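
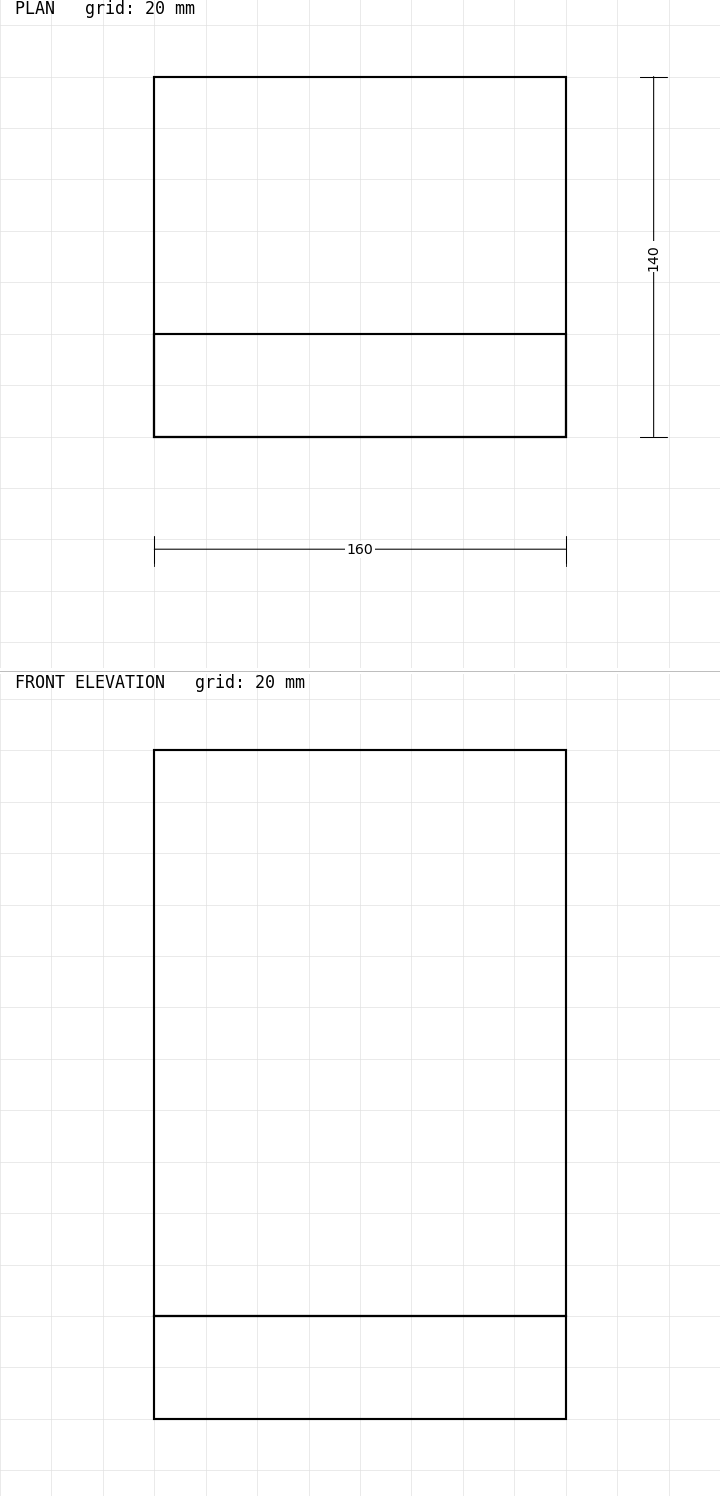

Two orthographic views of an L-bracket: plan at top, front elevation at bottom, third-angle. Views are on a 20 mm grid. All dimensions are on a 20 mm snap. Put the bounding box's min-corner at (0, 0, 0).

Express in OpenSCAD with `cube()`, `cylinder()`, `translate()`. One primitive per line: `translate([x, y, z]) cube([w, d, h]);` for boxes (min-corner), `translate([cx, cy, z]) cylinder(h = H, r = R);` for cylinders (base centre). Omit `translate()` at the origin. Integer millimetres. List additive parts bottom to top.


cube([160, 140, 40]);
translate([0, 0, 40]) cube([160, 40, 220]);


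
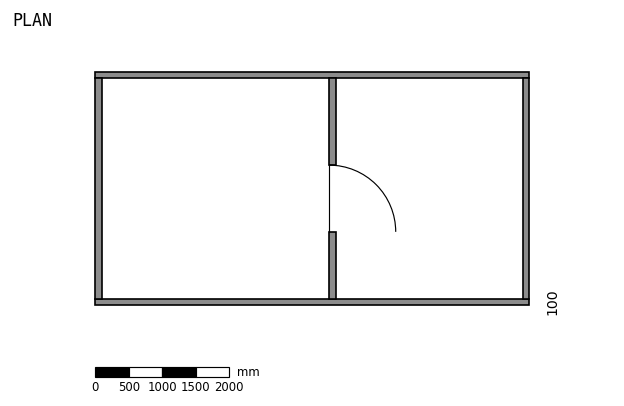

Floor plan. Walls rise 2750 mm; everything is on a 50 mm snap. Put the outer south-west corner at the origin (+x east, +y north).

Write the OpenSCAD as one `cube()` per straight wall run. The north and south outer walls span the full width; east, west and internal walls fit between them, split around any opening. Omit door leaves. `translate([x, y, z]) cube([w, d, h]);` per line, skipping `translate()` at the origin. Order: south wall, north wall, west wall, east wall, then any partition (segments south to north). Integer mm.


cube([6500, 100, 2750]);
translate([0, 3400, 0]) cube([6500, 100, 2750]);
translate([0, 100, 0]) cube([100, 3300, 2750]);
translate([6400, 100, 0]) cube([100, 3300, 2750]);
translate([3500, 100, 0]) cube([100, 1000, 2750]);
translate([3500, 2100, 0]) cube([100, 1300, 2750]);


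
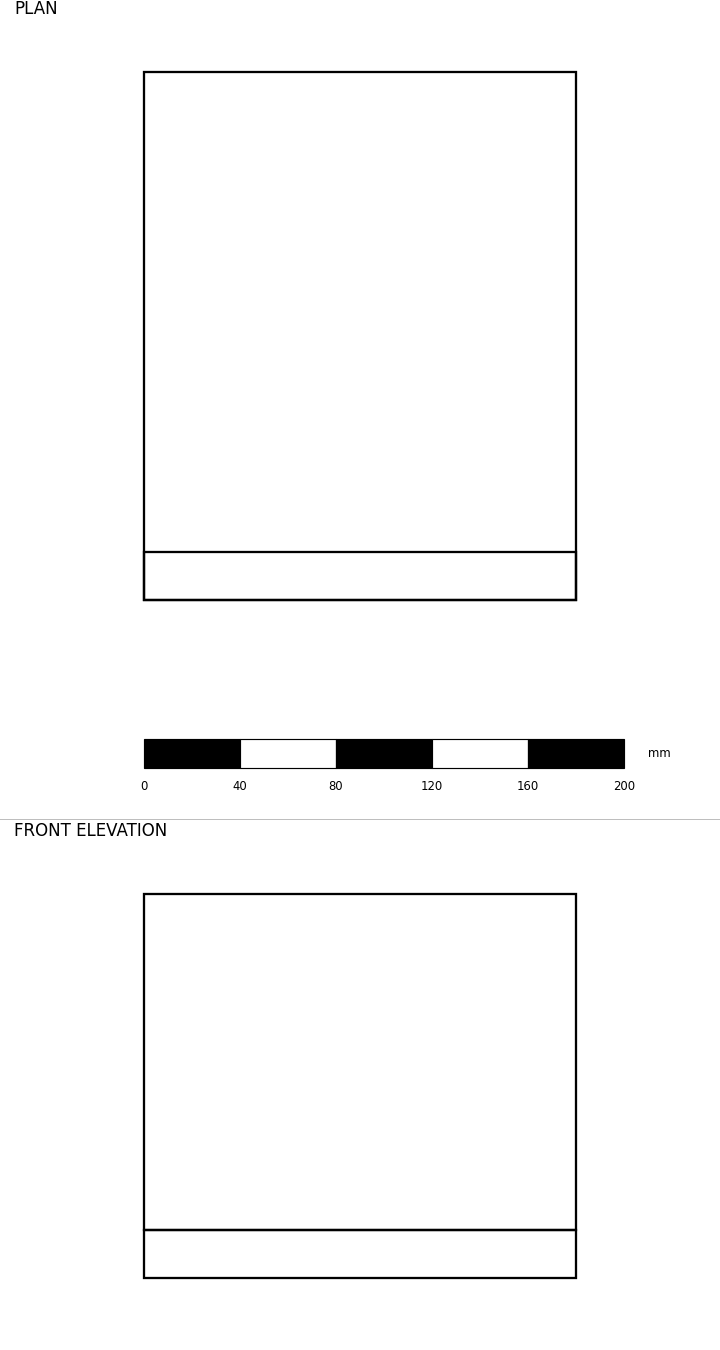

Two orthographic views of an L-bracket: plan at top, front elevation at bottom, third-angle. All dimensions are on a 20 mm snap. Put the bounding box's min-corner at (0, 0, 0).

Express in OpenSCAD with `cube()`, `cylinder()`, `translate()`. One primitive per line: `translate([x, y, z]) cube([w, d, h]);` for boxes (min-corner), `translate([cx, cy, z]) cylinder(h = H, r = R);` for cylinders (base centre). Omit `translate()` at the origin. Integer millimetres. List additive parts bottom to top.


cube([180, 220, 20]);
translate([0, 0, 20]) cube([180, 20, 140]);


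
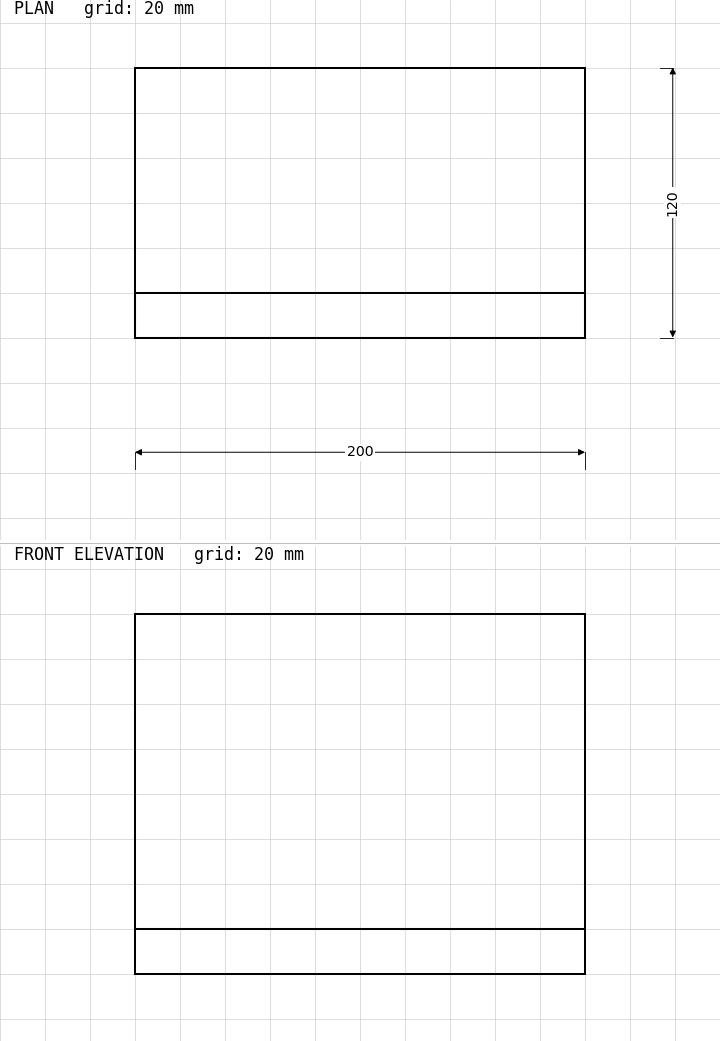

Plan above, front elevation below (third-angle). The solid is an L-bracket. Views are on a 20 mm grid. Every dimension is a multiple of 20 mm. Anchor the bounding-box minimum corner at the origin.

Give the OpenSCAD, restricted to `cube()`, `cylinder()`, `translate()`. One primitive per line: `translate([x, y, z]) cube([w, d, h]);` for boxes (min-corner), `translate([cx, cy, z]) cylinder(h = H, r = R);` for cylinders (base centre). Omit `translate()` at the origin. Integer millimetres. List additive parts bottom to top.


cube([200, 120, 20]);
translate([0, 0, 20]) cube([200, 20, 140]);


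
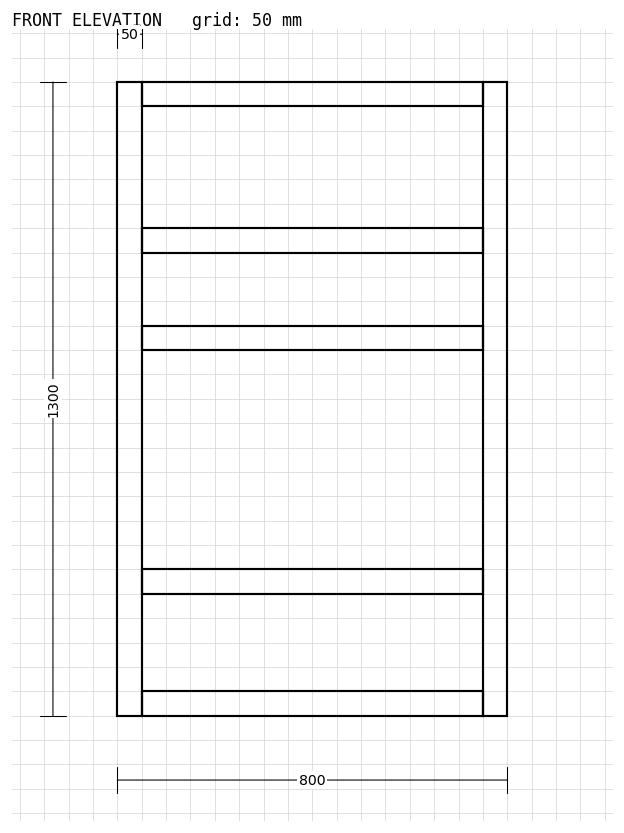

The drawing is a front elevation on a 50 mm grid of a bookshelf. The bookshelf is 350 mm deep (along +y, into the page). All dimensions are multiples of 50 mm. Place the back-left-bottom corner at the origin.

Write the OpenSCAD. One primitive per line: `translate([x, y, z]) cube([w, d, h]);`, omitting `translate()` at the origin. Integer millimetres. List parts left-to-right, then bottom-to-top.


cube([50, 350, 1300]);
translate([50, 0, 0]) cube([700, 350, 50]);
translate([50, 0, 250]) cube([700, 350, 50]);
translate([50, 0, 750]) cube([700, 350, 50]);
translate([50, 0, 950]) cube([700, 350, 50]);
translate([50, 0, 1250]) cube([700, 350, 50]);
translate([750, 0, 0]) cube([50, 350, 1300]);


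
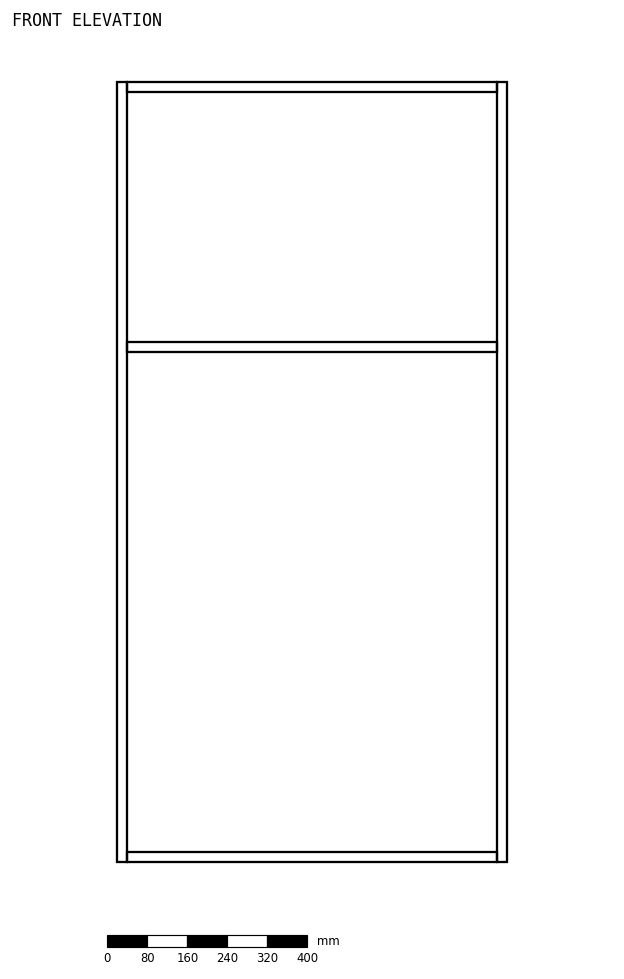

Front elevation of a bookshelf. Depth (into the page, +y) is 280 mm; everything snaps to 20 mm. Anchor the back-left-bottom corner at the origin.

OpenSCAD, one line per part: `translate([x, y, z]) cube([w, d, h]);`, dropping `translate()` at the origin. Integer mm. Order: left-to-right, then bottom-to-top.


cube([20, 280, 1560]);
translate([20, 0, 0]) cube([740, 280, 20]);
translate([20, 0, 1020]) cube([740, 280, 20]);
translate([20, 0, 1540]) cube([740, 280, 20]);
translate([760, 0, 0]) cube([20, 280, 1560]);


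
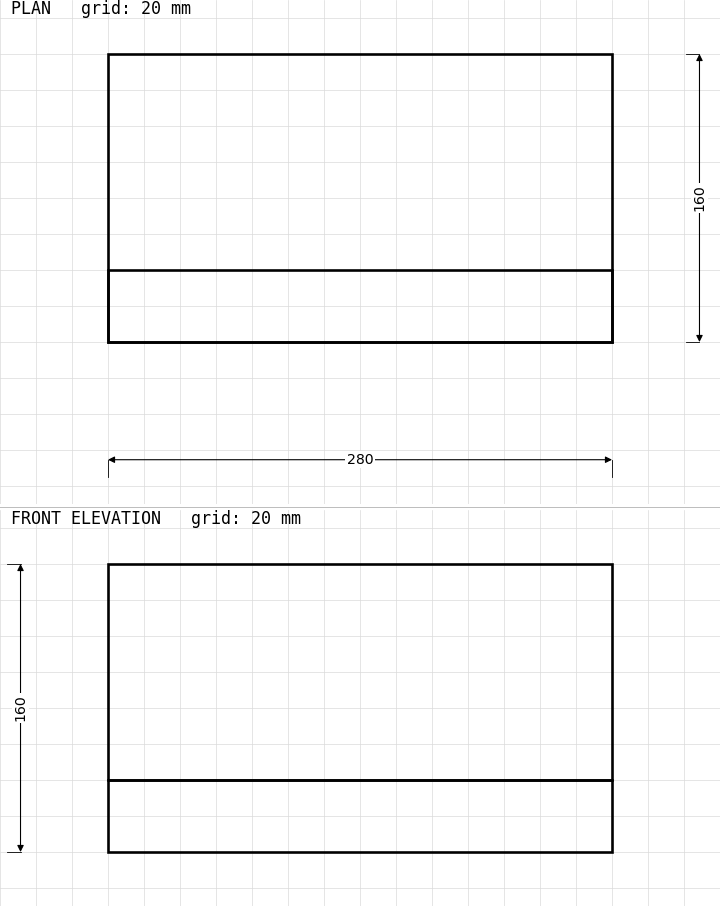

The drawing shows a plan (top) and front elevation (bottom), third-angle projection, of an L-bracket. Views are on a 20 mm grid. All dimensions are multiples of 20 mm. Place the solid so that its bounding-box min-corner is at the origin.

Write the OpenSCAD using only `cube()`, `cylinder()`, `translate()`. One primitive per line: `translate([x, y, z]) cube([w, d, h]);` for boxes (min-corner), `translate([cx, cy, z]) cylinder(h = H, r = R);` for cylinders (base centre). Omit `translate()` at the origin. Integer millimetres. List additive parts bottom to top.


cube([280, 160, 40]);
translate([0, 0, 40]) cube([280, 40, 120]);


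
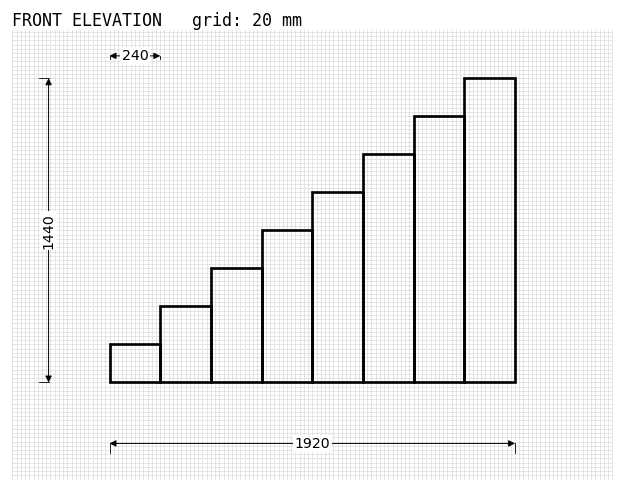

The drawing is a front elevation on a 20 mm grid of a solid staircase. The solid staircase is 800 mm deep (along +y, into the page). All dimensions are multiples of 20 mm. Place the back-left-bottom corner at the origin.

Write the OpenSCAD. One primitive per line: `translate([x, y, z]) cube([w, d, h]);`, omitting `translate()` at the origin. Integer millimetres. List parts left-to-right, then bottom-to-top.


cube([240, 800, 180]);
translate([240, 0, 0]) cube([240, 800, 360]);
translate([480, 0, 0]) cube([240, 800, 540]);
translate([720, 0, 0]) cube([240, 800, 720]);
translate([960, 0, 0]) cube([240, 800, 900]);
translate([1200, 0, 0]) cube([240, 800, 1080]);
translate([1440, 0, 0]) cube([240, 800, 1260]);
translate([1680, 0, 0]) cube([240, 800, 1440]);


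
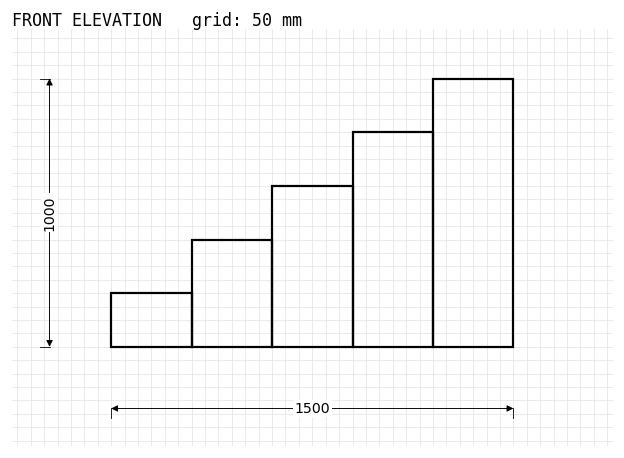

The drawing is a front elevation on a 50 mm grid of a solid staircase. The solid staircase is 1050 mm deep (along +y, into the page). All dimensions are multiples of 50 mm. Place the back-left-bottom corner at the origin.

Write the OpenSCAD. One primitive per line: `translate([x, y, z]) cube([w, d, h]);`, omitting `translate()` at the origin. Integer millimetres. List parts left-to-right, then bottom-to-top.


cube([300, 1050, 200]);
translate([300, 0, 0]) cube([300, 1050, 400]);
translate([600, 0, 0]) cube([300, 1050, 600]);
translate([900, 0, 0]) cube([300, 1050, 800]);
translate([1200, 0, 0]) cube([300, 1050, 1000]);


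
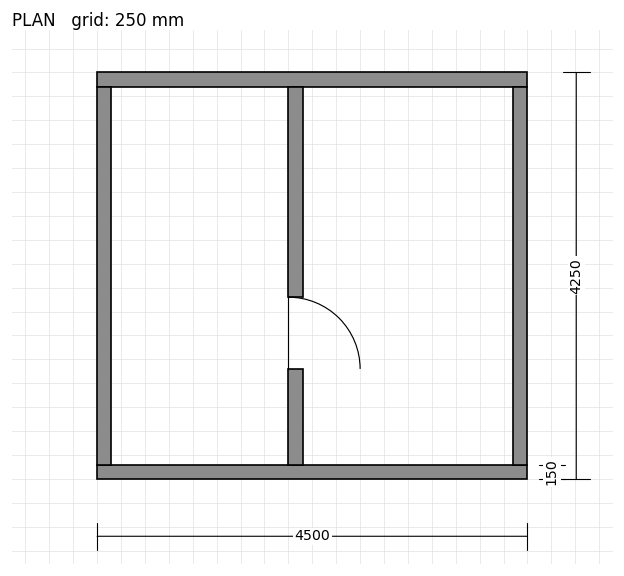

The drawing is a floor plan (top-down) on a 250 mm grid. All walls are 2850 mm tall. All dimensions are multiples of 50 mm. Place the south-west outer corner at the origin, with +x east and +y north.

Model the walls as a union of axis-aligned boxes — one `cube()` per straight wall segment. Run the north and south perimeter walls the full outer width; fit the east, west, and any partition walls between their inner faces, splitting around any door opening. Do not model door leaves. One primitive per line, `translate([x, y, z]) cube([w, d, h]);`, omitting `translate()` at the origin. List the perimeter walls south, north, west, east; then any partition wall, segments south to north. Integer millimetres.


cube([4500, 150, 2850]);
translate([0, 4100, 0]) cube([4500, 150, 2850]);
translate([0, 150, 0]) cube([150, 3950, 2850]);
translate([4350, 150, 0]) cube([150, 3950, 2850]);
translate([2000, 150, 0]) cube([150, 1000, 2850]);
translate([2000, 1900, 0]) cube([150, 2200, 2850]);


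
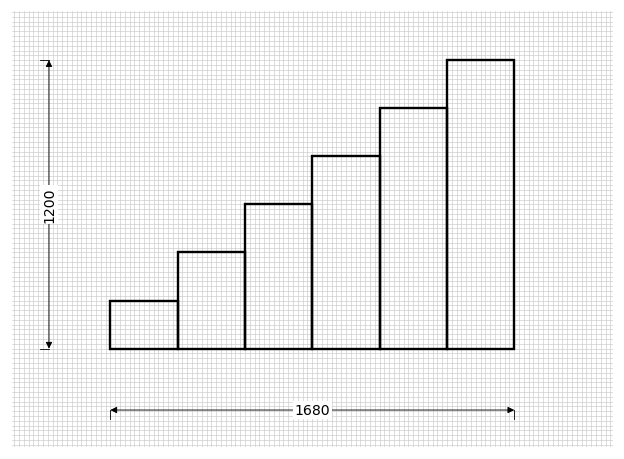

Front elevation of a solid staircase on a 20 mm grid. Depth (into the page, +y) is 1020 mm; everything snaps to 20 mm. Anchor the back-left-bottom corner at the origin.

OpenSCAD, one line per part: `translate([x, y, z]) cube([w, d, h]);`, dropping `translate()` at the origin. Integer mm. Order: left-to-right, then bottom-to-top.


cube([280, 1020, 200]);
translate([280, 0, 0]) cube([280, 1020, 400]);
translate([560, 0, 0]) cube([280, 1020, 600]);
translate([840, 0, 0]) cube([280, 1020, 800]);
translate([1120, 0, 0]) cube([280, 1020, 1000]);
translate([1400, 0, 0]) cube([280, 1020, 1200]);


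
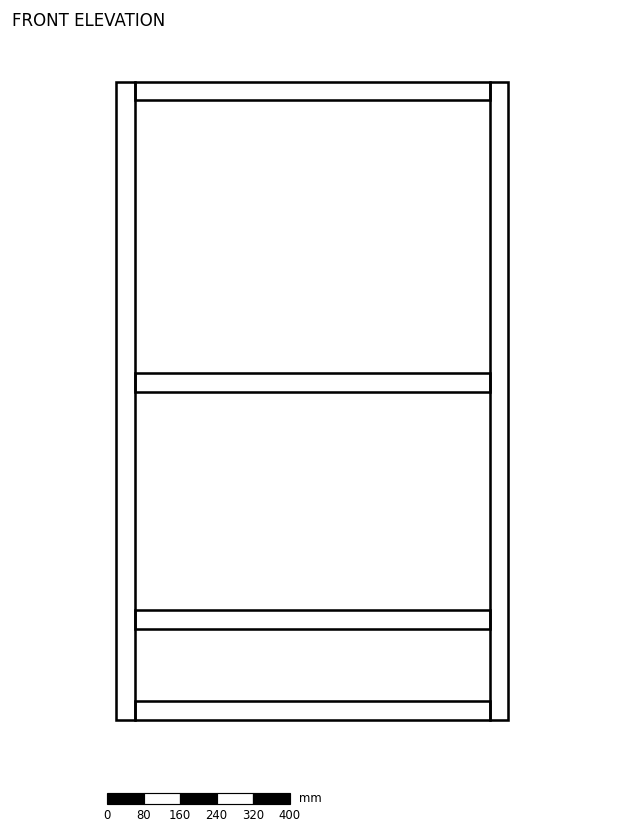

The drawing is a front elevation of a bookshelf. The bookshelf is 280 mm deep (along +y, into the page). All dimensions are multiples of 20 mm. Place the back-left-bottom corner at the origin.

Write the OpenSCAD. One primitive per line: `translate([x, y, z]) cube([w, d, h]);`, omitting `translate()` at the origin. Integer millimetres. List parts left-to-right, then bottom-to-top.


cube([40, 280, 1400]);
translate([40, 0, 0]) cube([780, 280, 40]);
translate([40, 0, 200]) cube([780, 280, 40]);
translate([40, 0, 720]) cube([780, 280, 40]);
translate([40, 0, 1360]) cube([780, 280, 40]);
translate([820, 0, 0]) cube([40, 280, 1400]);


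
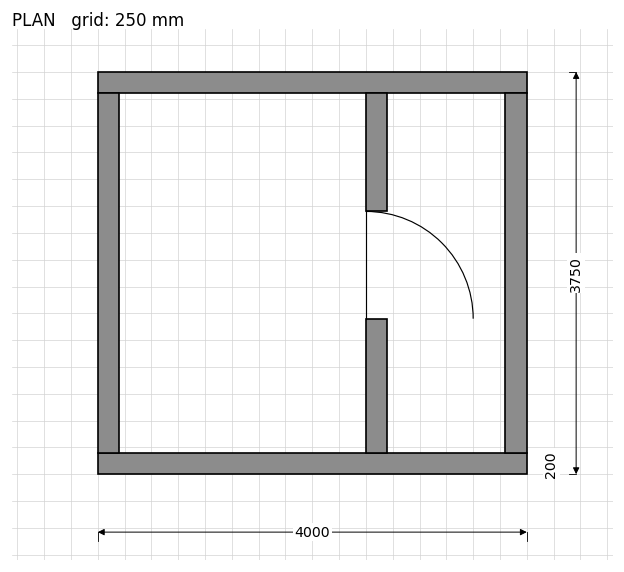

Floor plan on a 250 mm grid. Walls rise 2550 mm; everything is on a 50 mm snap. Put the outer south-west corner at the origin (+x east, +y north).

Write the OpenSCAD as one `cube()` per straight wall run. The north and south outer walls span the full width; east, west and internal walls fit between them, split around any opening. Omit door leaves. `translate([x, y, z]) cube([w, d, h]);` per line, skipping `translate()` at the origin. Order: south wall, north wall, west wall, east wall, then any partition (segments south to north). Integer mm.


cube([4000, 200, 2550]);
translate([0, 3550, 0]) cube([4000, 200, 2550]);
translate([0, 200, 0]) cube([200, 3350, 2550]);
translate([3800, 200, 0]) cube([200, 3350, 2550]);
translate([2500, 200, 0]) cube([200, 1250, 2550]);
translate([2500, 2450, 0]) cube([200, 1100, 2550]);


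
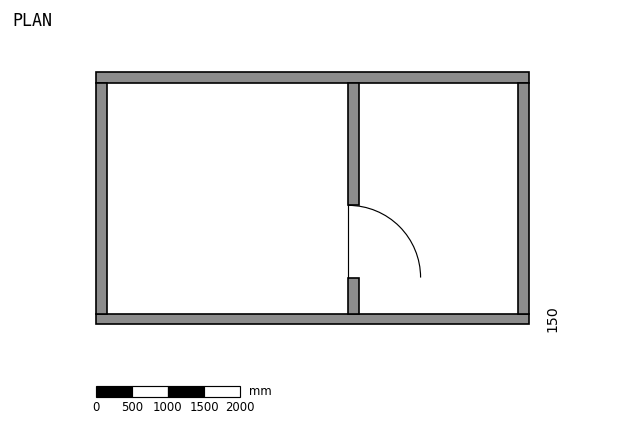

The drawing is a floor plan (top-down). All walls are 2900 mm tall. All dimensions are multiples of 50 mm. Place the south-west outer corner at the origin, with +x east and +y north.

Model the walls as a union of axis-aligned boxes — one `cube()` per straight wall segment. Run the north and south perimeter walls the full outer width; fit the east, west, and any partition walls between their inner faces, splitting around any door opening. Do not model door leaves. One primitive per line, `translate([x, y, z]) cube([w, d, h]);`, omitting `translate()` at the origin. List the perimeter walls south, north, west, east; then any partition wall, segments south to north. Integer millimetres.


cube([6000, 150, 2900]);
translate([0, 3350, 0]) cube([6000, 150, 2900]);
translate([0, 150, 0]) cube([150, 3200, 2900]);
translate([5850, 150, 0]) cube([150, 3200, 2900]);
translate([3500, 150, 0]) cube([150, 500, 2900]);
translate([3500, 1650, 0]) cube([150, 1700, 2900]);


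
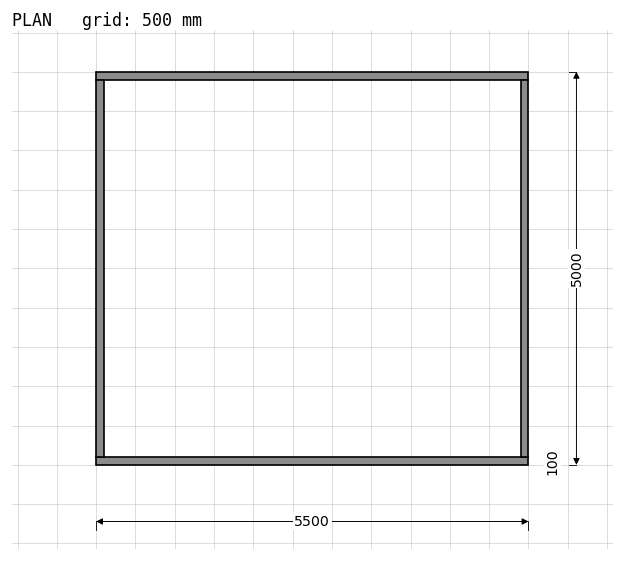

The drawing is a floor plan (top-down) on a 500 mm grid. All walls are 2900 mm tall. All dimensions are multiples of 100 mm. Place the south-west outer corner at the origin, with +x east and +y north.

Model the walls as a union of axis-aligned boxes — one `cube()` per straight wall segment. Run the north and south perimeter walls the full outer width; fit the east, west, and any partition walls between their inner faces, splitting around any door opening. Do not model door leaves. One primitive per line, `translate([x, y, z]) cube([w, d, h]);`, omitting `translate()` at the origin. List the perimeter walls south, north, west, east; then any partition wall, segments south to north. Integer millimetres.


cube([5500, 100, 2900]);
translate([0, 4900, 0]) cube([5500, 100, 2900]);
translate([0, 100, 0]) cube([100, 4800, 2900]);
translate([5400, 100, 0]) cube([100, 4800, 2900]);


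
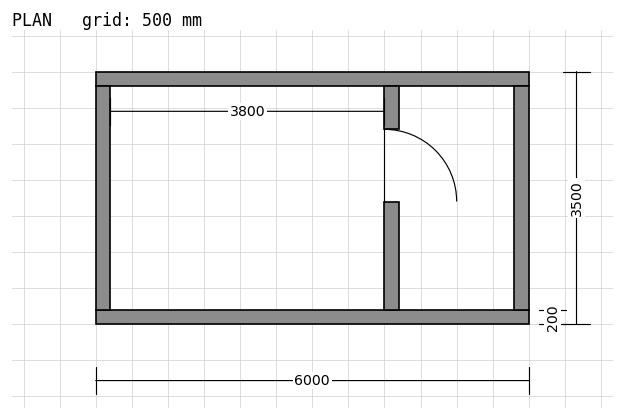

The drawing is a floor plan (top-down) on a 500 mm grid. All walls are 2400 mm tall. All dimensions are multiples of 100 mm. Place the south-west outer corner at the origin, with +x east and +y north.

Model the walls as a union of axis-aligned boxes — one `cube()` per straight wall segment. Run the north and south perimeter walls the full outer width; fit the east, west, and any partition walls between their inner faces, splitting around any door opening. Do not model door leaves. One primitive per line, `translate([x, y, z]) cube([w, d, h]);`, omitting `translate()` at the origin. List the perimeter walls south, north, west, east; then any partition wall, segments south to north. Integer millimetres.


cube([6000, 200, 2400]);
translate([0, 3300, 0]) cube([6000, 200, 2400]);
translate([0, 200, 0]) cube([200, 3100, 2400]);
translate([5800, 200, 0]) cube([200, 3100, 2400]);
translate([4000, 200, 0]) cube([200, 1500, 2400]);
translate([4000, 2700, 0]) cube([200, 600, 2400]);


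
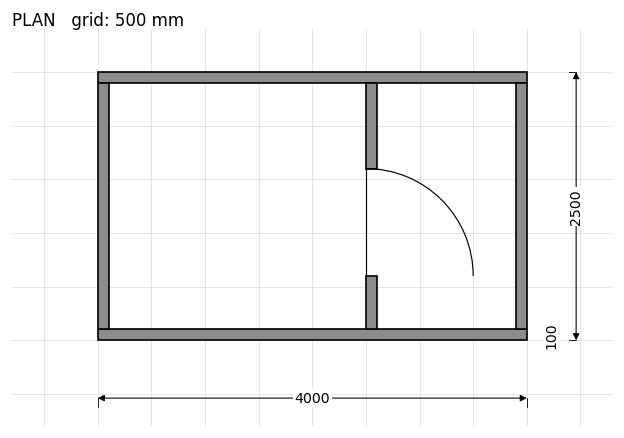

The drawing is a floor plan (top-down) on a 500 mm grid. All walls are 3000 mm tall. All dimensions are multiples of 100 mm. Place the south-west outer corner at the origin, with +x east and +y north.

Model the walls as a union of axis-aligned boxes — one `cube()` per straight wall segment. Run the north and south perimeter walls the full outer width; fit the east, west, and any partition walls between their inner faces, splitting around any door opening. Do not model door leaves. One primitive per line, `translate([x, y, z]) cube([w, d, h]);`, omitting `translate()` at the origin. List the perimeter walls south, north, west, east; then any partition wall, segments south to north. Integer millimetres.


cube([4000, 100, 3000]);
translate([0, 2400, 0]) cube([4000, 100, 3000]);
translate([0, 100, 0]) cube([100, 2300, 3000]);
translate([3900, 100, 0]) cube([100, 2300, 3000]);
translate([2500, 100, 0]) cube([100, 500, 3000]);
translate([2500, 1600, 0]) cube([100, 800, 3000]);


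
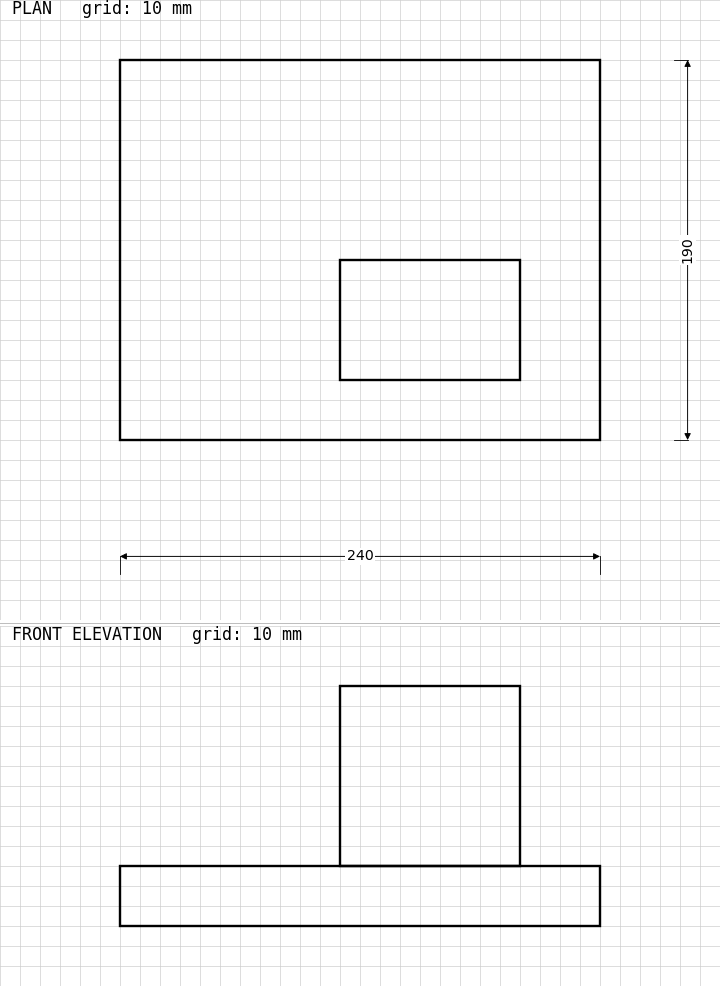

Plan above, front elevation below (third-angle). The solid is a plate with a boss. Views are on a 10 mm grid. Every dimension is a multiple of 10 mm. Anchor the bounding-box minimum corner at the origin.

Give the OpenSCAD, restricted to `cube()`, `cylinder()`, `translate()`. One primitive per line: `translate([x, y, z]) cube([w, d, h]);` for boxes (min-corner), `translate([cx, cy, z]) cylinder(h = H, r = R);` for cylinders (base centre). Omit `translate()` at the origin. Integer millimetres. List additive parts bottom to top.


cube([240, 190, 30]);
translate([110, 30, 30]) cube([90, 60, 90]);


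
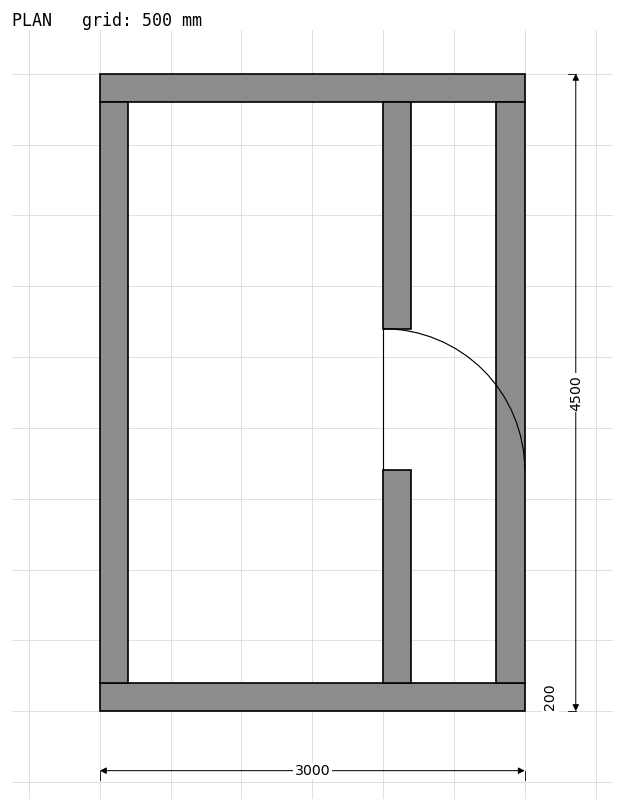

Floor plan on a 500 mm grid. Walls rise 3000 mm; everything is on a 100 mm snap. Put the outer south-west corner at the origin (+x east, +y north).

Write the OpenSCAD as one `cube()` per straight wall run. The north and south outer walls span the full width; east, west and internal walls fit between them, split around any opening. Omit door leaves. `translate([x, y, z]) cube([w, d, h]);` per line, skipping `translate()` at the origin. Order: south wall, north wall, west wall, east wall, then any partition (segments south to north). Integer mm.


cube([3000, 200, 3000]);
translate([0, 4300, 0]) cube([3000, 200, 3000]);
translate([0, 200, 0]) cube([200, 4100, 3000]);
translate([2800, 200, 0]) cube([200, 4100, 3000]);
translate([2000, 200, 0]) cube([200, 1500, 3000]);
translate([2000, 2700, 0]) cube([200, 1600, 3000]);


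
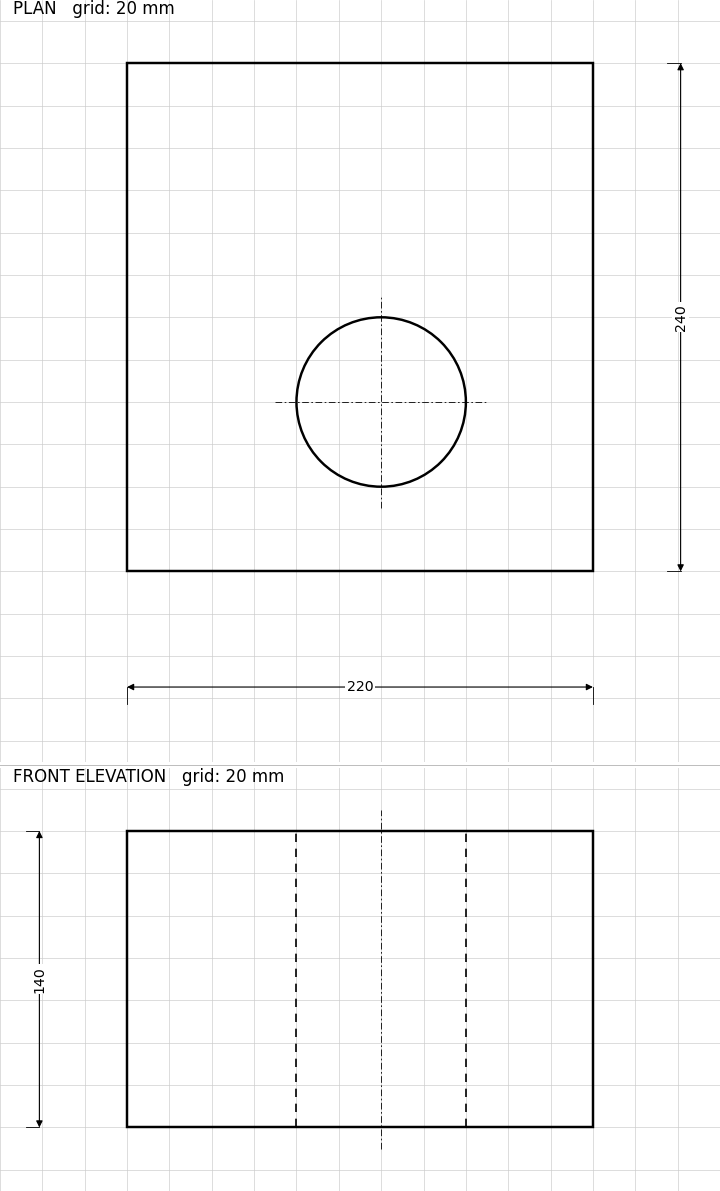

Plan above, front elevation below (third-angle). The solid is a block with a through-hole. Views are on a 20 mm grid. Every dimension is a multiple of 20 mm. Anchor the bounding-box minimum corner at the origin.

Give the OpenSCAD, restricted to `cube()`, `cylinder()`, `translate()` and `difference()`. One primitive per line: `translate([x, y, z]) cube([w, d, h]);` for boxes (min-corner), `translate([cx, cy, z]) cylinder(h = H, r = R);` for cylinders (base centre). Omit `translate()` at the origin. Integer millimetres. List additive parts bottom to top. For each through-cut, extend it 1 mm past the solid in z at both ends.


difference() {
  cube([220, 240, 140]);
  translate([120, 80, -1]) cylinder(h = 142, r = 40);
}


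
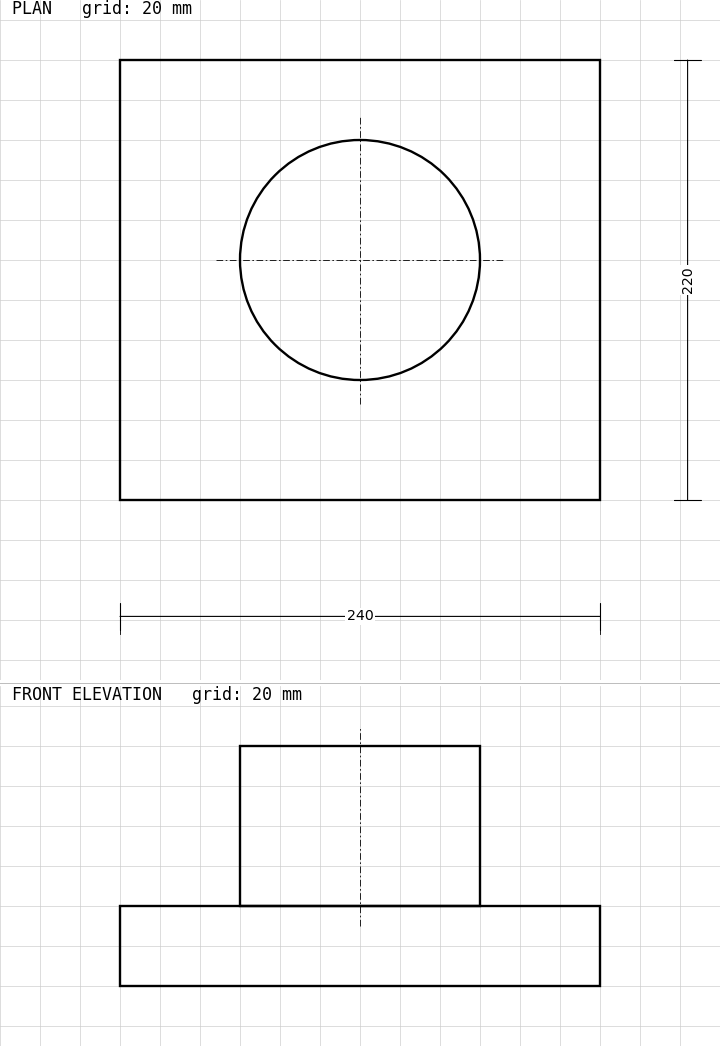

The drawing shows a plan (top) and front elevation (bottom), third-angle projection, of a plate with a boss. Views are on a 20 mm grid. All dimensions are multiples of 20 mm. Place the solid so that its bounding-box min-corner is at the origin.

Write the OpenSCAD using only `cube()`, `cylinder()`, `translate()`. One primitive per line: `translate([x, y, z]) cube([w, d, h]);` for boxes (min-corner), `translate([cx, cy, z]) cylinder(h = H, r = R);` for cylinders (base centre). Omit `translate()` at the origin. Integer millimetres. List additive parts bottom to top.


cube([240, 220, 40]);
translate([120, 120, 40]) cylinder(h = 80, r = 60);


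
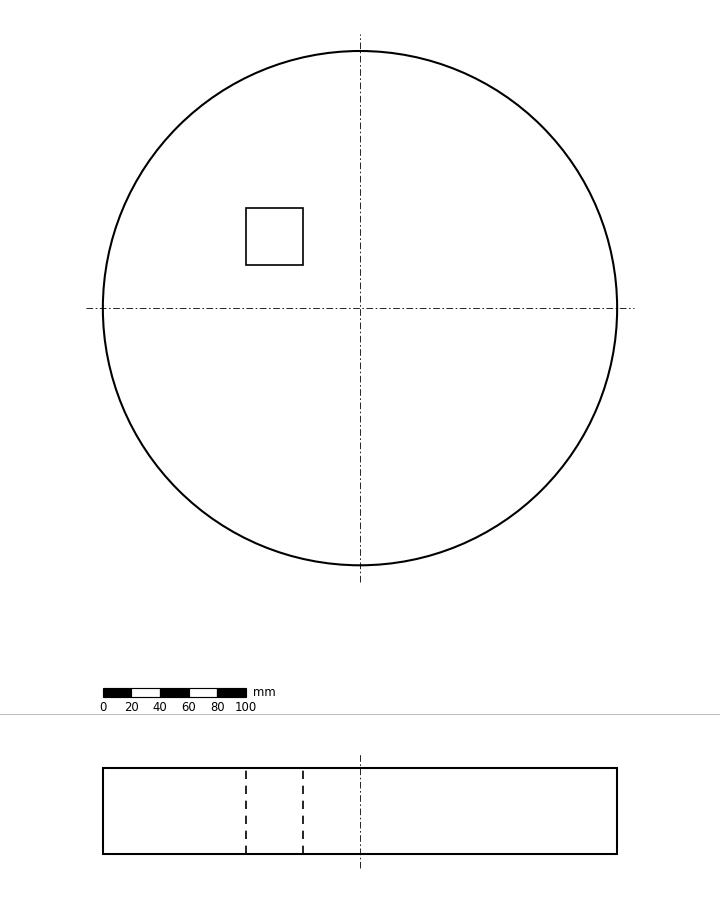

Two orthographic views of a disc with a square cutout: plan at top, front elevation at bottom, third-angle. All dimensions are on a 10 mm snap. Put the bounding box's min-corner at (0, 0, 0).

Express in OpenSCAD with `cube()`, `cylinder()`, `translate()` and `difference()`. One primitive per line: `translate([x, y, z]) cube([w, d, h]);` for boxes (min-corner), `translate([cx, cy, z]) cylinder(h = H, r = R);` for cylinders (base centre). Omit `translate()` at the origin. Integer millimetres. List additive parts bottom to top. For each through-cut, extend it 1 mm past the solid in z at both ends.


difference() {
  translate([180, 180, 0]) cylinder(h = 60, r = 180);
  translate([100, 210, -1]) cube([40, 40, 62]);
}


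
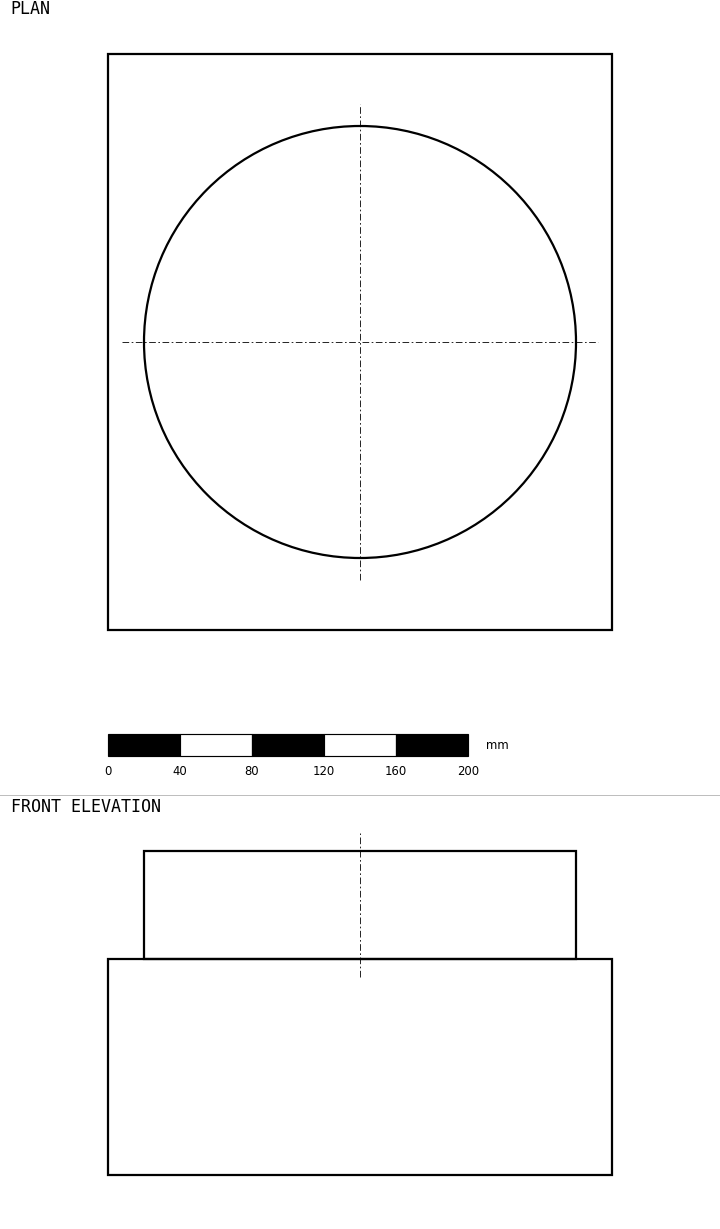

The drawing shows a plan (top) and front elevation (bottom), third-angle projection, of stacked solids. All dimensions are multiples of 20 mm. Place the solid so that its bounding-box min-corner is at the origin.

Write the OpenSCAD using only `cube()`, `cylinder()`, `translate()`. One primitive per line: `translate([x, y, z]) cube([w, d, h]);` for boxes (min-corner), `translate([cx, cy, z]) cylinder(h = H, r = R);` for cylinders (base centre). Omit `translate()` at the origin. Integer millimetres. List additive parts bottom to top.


cube([280, 320, 120]);
translate([140, 160, 120]) cylinder(h = 60, r = 120);


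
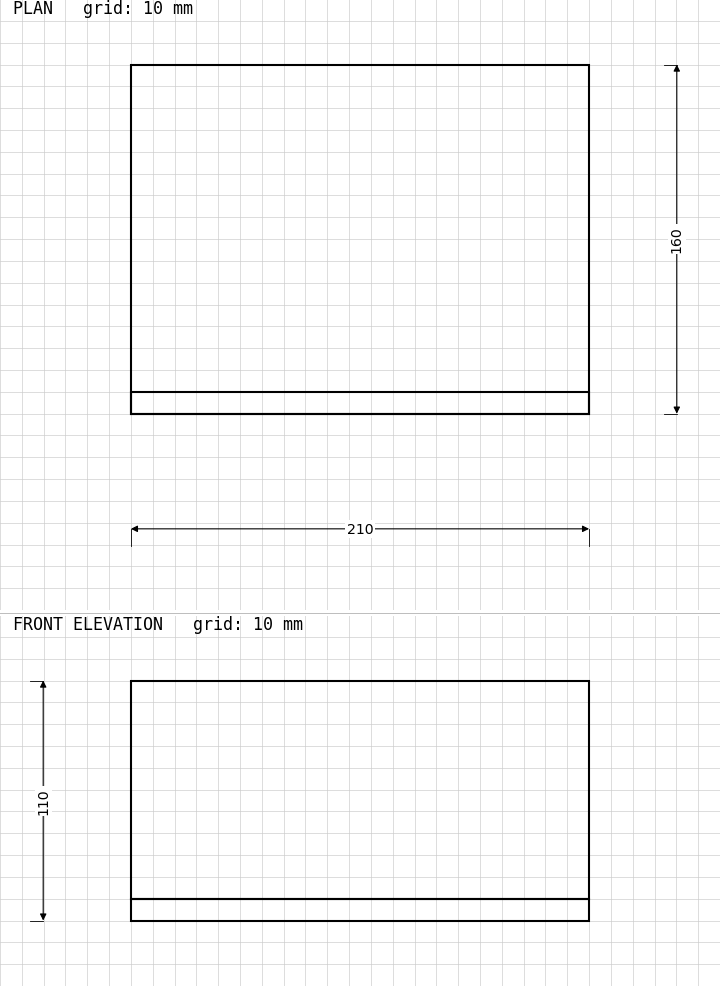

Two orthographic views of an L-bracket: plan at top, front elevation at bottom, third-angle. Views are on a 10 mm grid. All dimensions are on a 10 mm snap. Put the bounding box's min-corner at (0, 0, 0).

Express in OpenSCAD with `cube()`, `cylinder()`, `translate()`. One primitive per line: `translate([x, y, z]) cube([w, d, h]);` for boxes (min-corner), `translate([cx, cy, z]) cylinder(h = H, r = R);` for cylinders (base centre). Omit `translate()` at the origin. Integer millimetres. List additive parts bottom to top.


cube([210, 160, 10]);
translate([0, 0, 10]) cube([210, 10, 100]);


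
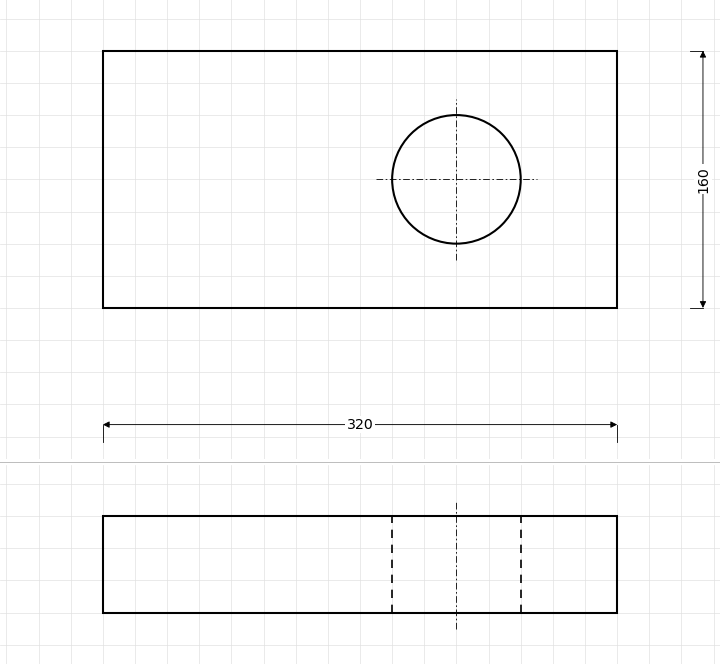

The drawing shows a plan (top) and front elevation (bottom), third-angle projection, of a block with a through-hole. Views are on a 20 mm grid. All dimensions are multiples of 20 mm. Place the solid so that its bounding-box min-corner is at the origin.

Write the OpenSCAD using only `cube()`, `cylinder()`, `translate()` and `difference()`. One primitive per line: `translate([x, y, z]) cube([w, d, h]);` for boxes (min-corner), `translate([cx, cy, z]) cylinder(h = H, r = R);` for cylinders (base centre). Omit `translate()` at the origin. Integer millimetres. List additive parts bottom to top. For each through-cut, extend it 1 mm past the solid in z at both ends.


difference() {
  cube([320, 160, 60]);
  translate([220, 80, -1]) cylinder(h = 62, r = 40);
}


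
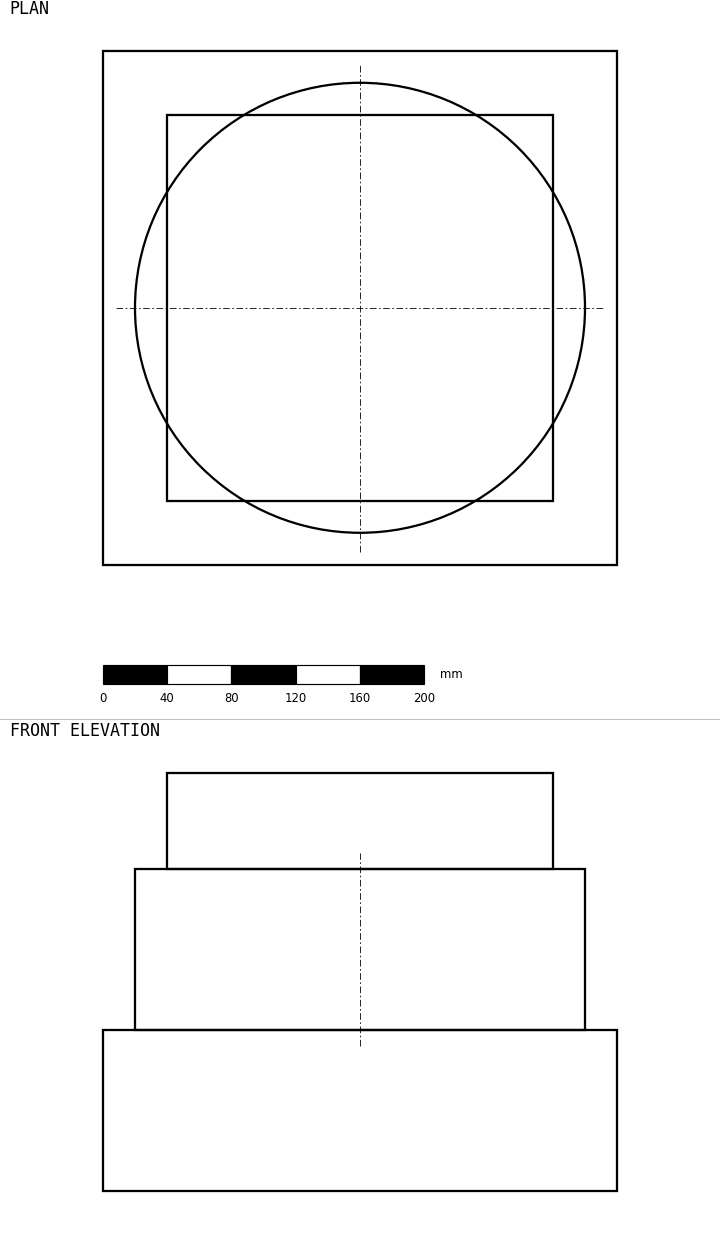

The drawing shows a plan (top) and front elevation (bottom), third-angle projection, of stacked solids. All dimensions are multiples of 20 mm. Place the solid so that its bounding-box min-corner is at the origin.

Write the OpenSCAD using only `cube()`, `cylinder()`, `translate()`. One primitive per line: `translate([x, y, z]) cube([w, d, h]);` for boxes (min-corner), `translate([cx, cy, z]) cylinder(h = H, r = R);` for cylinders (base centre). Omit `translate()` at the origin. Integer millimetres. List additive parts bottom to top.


cube([320, 320, 100]);
translate([160, 160, 100]) cylinder(h = 100, r = 140);
translate([40, 40, 200]) cube([240, 240, 60]);


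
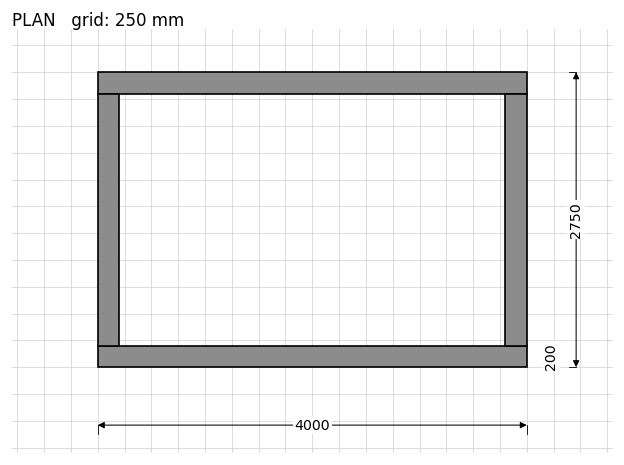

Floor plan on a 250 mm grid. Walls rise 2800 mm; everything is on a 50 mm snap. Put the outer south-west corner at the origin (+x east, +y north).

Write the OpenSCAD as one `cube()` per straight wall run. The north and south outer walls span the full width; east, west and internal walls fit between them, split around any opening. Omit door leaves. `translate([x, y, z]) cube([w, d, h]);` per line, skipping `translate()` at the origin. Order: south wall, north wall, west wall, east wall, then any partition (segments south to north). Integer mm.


cube([4000, 200, 2800]);
translate([0, 2550, 0]) cube([4000, 200, 2800]);
translate([0, 200, 0]) cube([200, 2350, 2800]);
translate([3800, 200, 0]) cube([200, 2350, 2800]);


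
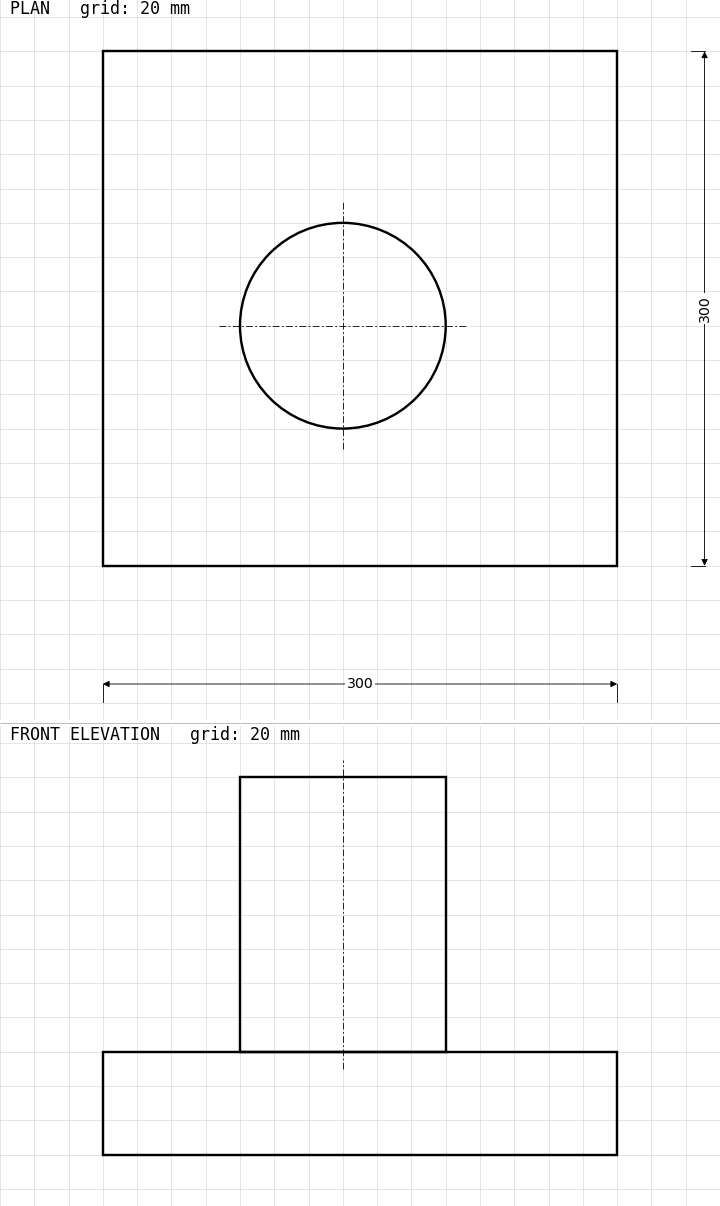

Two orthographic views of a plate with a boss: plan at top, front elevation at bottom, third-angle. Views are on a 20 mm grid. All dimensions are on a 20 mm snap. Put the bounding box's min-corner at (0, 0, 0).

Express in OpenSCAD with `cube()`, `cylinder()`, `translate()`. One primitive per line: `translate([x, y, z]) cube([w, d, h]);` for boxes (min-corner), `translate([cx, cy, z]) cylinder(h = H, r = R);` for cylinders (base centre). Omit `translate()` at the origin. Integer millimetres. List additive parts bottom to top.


cube([300, 300, 60]);
translate([140, 140, 60]) cylinder(h = 160, r = 60);


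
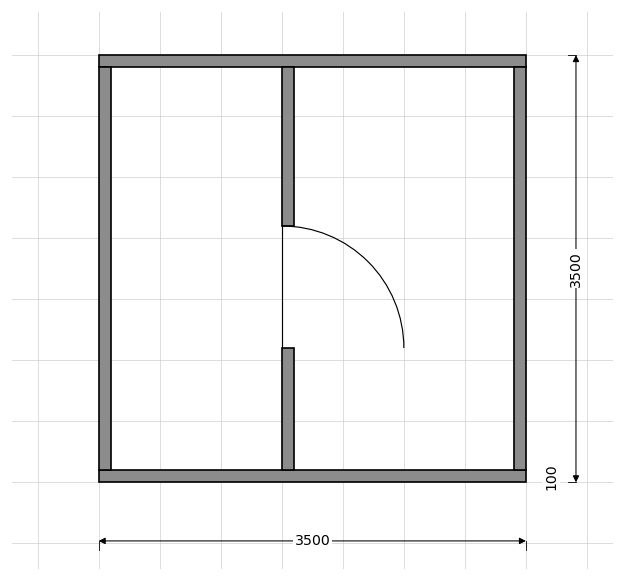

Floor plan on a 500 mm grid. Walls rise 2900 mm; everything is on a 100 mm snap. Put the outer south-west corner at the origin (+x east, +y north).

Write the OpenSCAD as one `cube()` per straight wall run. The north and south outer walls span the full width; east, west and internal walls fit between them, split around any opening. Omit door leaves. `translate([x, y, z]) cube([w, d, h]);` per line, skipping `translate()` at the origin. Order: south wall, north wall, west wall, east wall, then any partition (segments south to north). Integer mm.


cube([3500, 100, 2900]);
translate([0, 3400, 0]) cube([3500, 100, 2900]);
translate([0, 100, 0]) cube([100, 3300, 2900]);
translate([3400, 100, 0]) cube([100, 3300, 2900]);
translate([1500, 100, 0]) cube([100, 1000, 2900]);
translate([1500, 2100, 0]) cube([100, 1300, 2900]);


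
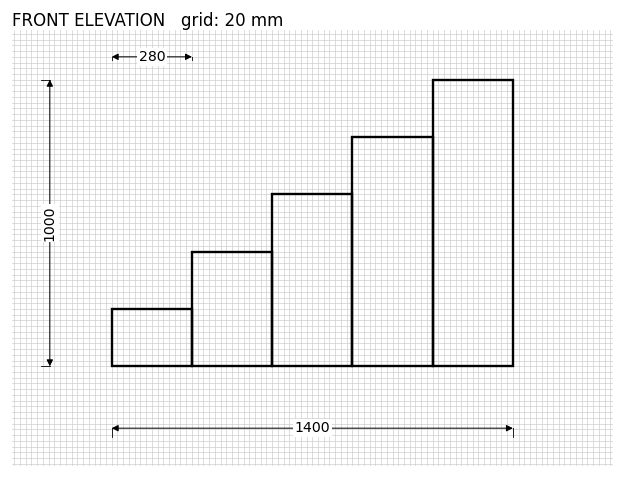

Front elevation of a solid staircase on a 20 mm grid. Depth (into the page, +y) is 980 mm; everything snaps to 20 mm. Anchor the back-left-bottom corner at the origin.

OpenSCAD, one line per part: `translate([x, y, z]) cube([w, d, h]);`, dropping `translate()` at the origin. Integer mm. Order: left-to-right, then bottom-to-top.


cube([280, 980, 200]);
translate([280, 0, 0]) cube([280, 980, 400]);
translate([560, 0, 0]) cube([280, 980, 600]);
translate([840, 0, 0]) cube([280, 980, 800]);
translate([1120, 0, 0]) cube([280, 980, 1000]);


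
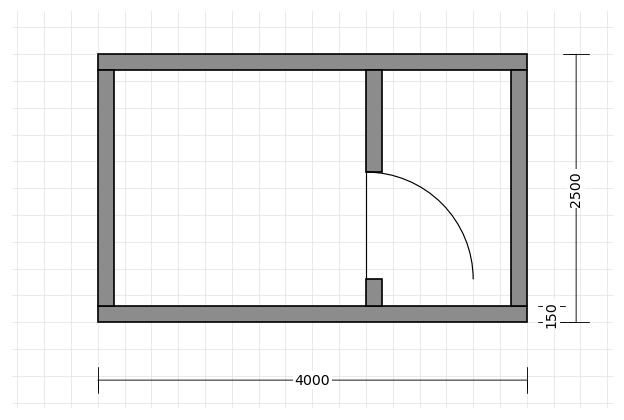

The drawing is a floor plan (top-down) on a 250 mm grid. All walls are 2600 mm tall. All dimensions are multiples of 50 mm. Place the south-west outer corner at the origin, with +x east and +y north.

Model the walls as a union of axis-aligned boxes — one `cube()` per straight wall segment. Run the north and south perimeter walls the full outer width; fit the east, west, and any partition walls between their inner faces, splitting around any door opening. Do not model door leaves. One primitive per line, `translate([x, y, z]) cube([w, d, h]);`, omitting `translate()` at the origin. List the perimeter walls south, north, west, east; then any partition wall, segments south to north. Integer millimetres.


cube([4000, 150, 2600]);
translate([0, 2350, 0]) cube([4000, 150, 2600]);
translate([0, 150, 0]) cube([150, 2200, 2600]);
translate([3850, 150, 0]) cube([150, 2200, 2600]);
translate([2500, 150, 0]) cube([150, 250, 2600]);
translate([2500, 1400, 0]) cube([150, 950, 2600]);


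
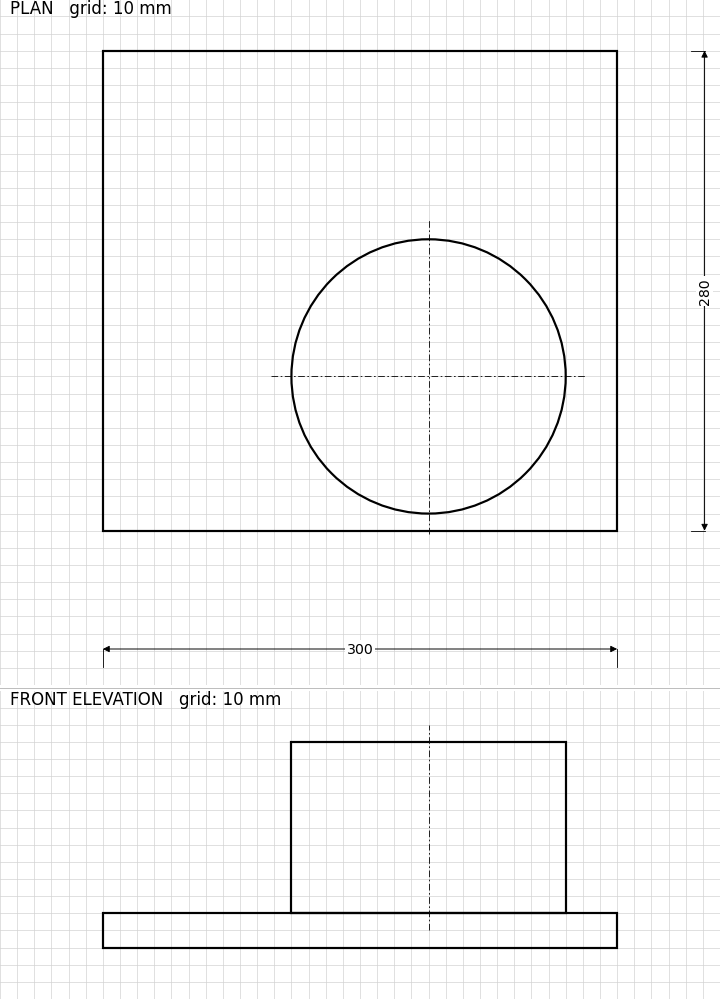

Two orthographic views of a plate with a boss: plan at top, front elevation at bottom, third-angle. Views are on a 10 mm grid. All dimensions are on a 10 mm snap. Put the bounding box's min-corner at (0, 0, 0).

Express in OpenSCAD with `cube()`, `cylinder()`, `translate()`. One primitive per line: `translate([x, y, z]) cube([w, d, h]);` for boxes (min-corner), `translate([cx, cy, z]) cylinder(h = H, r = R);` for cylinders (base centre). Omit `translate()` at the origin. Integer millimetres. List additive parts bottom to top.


cube([300, 280, 20]);
translate([190, 90, 20]) cylinder(h = 100, r = 80);


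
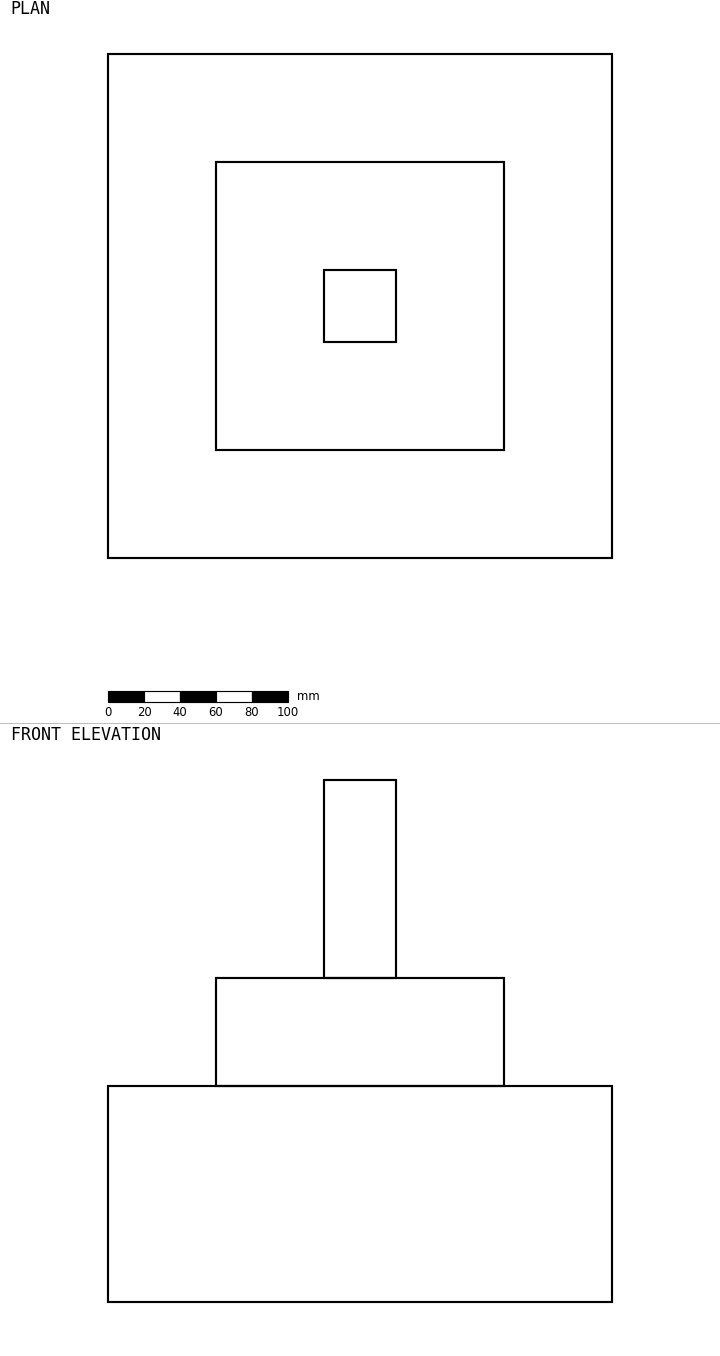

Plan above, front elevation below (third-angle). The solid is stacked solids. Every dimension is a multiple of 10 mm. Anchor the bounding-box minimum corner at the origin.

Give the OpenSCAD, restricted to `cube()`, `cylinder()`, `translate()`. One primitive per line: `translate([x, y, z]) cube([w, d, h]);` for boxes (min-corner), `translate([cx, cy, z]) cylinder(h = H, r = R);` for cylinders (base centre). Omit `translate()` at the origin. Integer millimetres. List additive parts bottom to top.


cube([280, 280, 120]);
translate([60, 60, 120]) cube([160, 160, 60]);
translate([120, 120, 180]) cube([40, 40, 110]);


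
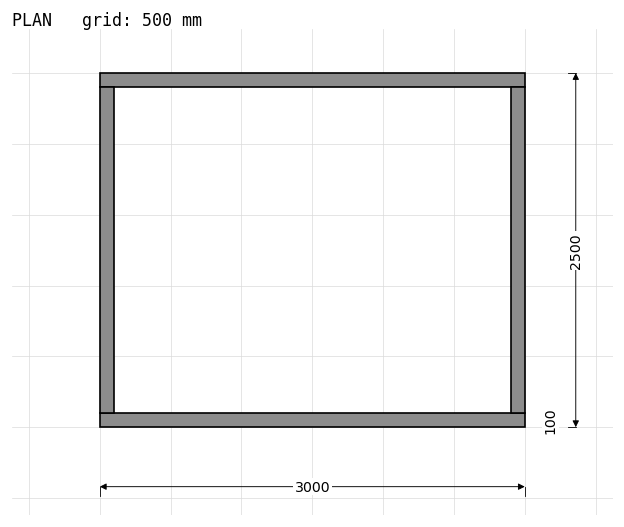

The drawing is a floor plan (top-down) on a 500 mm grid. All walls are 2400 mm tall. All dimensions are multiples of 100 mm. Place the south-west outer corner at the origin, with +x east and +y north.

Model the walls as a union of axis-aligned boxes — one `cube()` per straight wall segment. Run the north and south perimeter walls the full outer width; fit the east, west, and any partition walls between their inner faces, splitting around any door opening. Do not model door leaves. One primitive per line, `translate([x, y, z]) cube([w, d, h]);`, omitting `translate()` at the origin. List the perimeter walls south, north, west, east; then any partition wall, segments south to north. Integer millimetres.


cube([3000, 100, 2400]);
translate([0, 2400, 0]) cube([3000, 100, 2400]);
translate([0, 100, 0]) cube([100, 2300, 2400]);
translate([2900, 100, 0]) cube([100, 2300, 2400]);


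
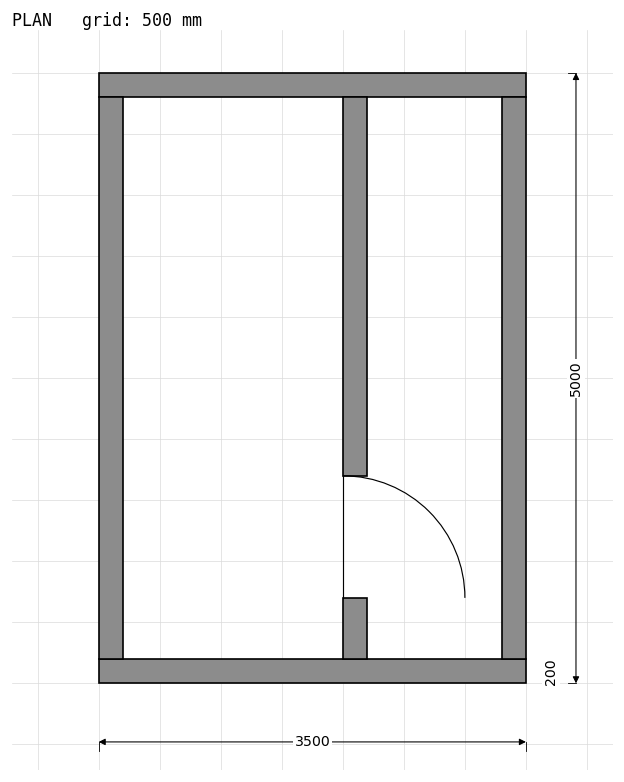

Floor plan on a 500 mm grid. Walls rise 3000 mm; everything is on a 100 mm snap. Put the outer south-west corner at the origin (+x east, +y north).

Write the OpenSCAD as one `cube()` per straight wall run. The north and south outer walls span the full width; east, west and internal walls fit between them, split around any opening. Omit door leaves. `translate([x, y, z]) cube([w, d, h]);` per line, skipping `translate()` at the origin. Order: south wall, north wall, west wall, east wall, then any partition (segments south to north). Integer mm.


cube([3500, 200, 3000]);
translate([0, 4800, 0]) cube([3500, 200, 3000]);
translate([0, 200, 0]) cube([200, 4600, 3000]);
translate([3300, 200, 0]) cube([200, 4600, 3000]);
translate([2000, 200, 0]) cube([200, 500, 3000]);
translate([2000, 1700, 0]) cube([200, 3100, 3000]);


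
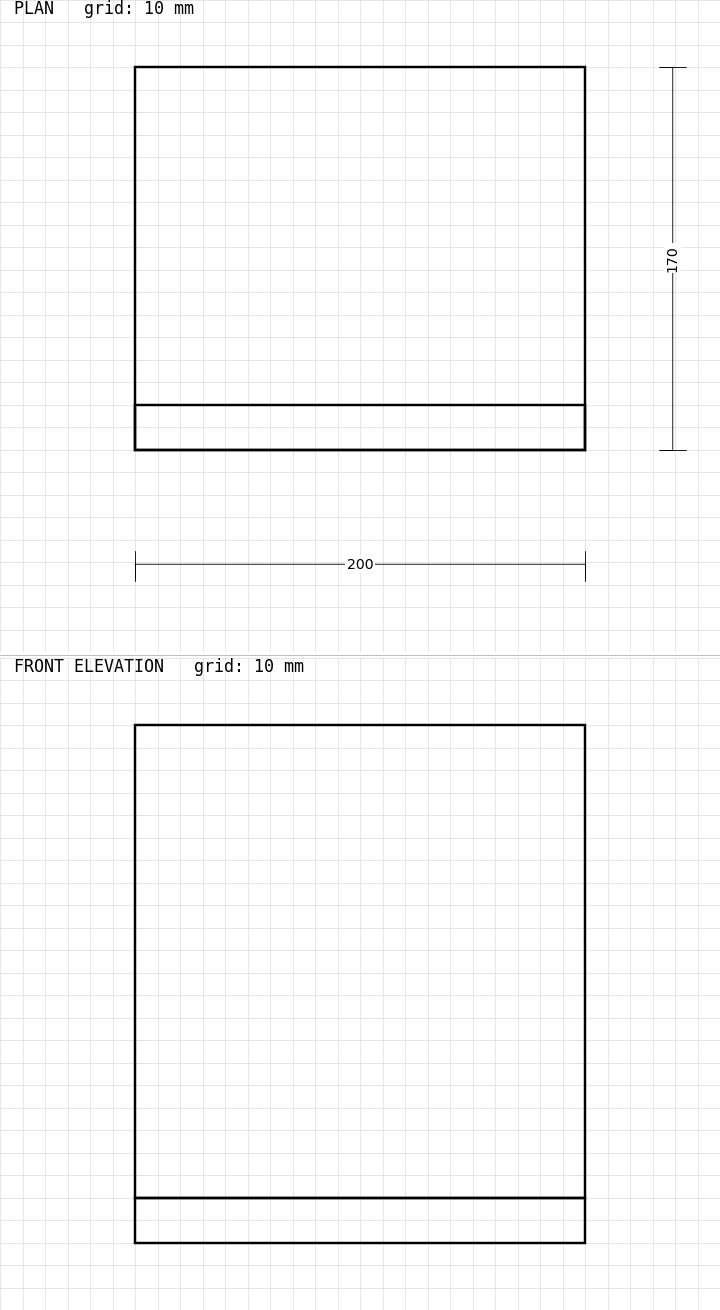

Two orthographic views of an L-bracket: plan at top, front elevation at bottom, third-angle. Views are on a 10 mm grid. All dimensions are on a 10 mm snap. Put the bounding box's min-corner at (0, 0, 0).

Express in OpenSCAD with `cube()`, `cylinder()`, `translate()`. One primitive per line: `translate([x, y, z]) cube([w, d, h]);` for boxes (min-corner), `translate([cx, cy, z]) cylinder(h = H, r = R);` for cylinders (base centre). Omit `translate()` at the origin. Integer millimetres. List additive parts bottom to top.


cube([200, 170, 20]);
translate([0, 0, 20]) cube([200, 20, 210]);


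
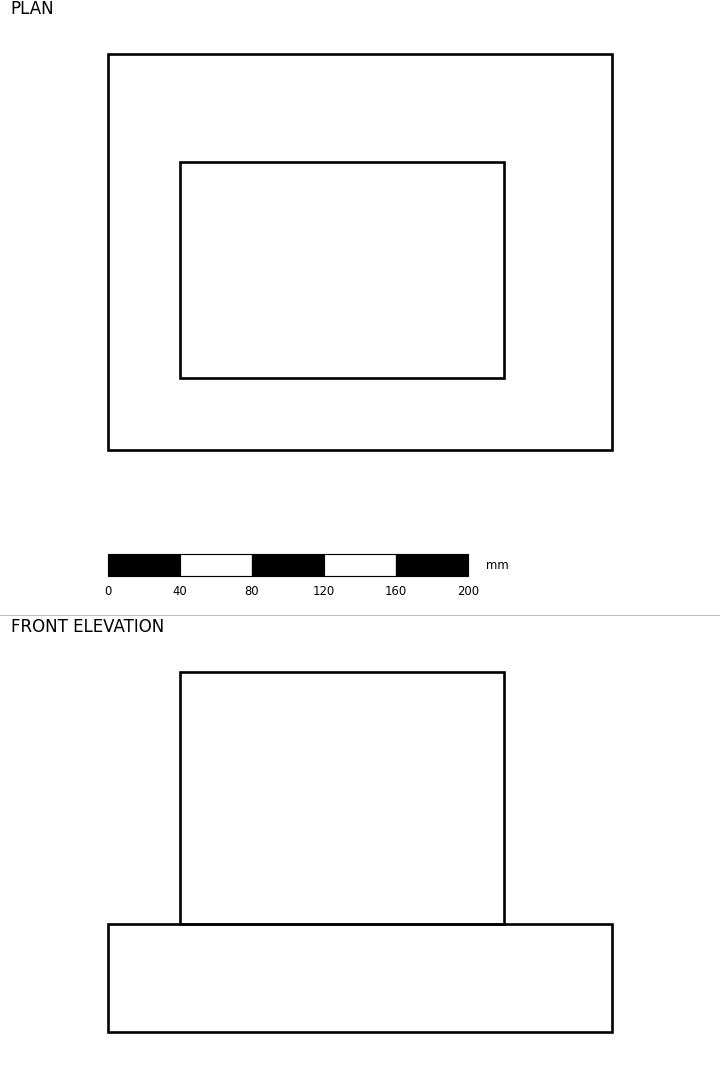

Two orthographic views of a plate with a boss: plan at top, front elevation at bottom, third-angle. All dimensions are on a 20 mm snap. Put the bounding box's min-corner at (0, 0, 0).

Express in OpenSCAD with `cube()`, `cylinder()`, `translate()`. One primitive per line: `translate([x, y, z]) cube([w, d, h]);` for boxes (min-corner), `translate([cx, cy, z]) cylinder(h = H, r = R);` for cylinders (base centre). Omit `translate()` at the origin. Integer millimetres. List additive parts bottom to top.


cube([280, 220, 60]);
translate([40, 40, 60]) cube([180, 120, 140]);


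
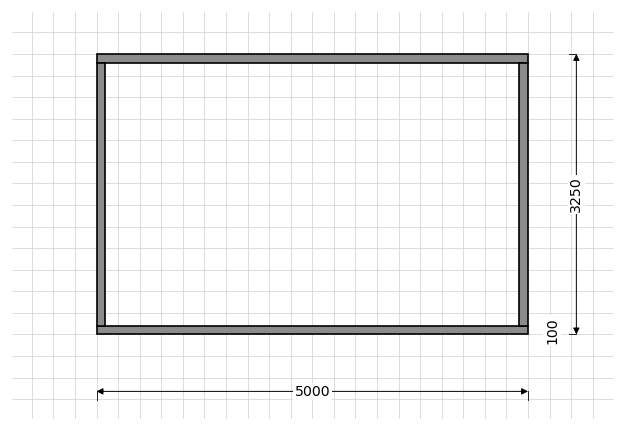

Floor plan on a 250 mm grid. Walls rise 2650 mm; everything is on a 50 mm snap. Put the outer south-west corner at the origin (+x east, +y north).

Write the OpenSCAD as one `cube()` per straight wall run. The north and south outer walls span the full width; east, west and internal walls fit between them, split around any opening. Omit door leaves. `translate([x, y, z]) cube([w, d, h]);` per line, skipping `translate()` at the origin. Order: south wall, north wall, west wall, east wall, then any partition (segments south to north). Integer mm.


cube([5000, 100, 2650]);
translate([0, 3150, 0]) cube([5000, 100, 2650]);
translate([0, 100, 0]) cube([100, 3050, 2650]);
translate([4900, 100, 0]) cube([100, 3050, 2650]);
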